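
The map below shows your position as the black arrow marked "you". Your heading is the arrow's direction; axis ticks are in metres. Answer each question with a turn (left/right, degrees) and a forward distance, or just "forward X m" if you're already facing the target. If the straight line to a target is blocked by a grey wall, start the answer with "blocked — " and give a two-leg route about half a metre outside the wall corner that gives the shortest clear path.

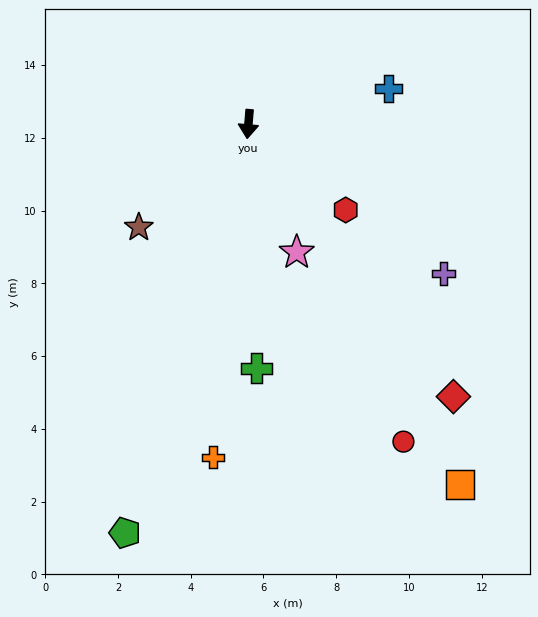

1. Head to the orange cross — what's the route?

forward 9.2 m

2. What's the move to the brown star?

turn right 42°, forward 4.1 m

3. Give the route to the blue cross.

turn left 109°, forward 4.0 m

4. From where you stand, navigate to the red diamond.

turn left 42°, forward 9.4 m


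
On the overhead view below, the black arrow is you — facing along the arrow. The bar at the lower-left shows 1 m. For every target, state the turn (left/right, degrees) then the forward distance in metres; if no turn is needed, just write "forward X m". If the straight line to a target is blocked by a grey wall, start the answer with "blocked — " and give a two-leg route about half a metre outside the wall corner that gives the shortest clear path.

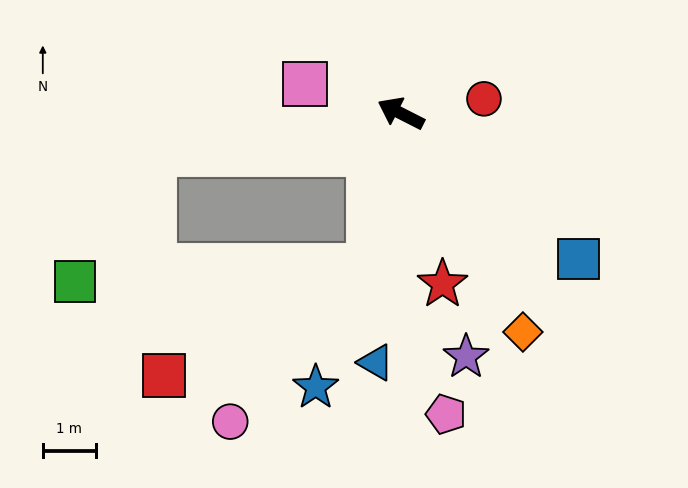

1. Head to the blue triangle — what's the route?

turn left 111°, forward 4.7 m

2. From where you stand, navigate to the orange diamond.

turn left 146°, forward 4.7 m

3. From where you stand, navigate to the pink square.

turn left 10°, forward 1.9 m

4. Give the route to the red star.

turn left 131°, forward 3.3 m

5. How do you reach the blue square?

turn left 168°, forward 4.3 m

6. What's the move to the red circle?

turn right 143°, forward 1.6 m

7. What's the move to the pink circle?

blocked — turn left 105°, forward 2.9 m, then turn right 30°, forward 3.9 m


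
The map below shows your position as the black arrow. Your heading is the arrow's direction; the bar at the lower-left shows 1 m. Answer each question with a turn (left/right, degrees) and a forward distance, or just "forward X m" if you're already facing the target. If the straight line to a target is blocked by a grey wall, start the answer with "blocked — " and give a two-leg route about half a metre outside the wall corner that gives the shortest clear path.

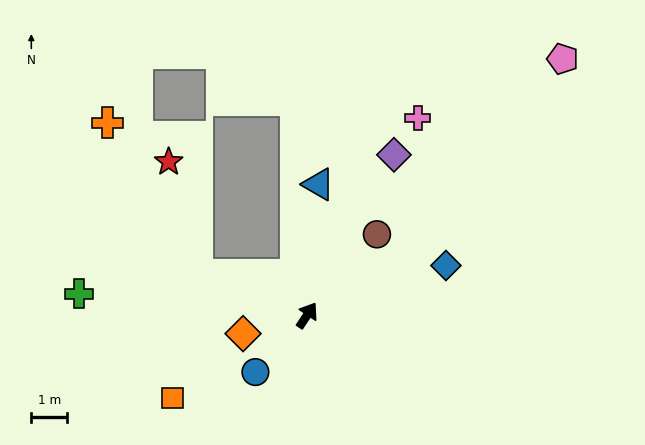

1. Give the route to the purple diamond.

turn left 5°, forward 5.0 m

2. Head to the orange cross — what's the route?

blocked — turn left 103°, forward 3.2 m, then turn right 38°, forward 4.9 m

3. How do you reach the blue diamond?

turn right 37°, forward 4.1 m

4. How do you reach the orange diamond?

turn left 140°, forward 1.8 m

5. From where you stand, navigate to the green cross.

turn left 118°, forward 6.3 m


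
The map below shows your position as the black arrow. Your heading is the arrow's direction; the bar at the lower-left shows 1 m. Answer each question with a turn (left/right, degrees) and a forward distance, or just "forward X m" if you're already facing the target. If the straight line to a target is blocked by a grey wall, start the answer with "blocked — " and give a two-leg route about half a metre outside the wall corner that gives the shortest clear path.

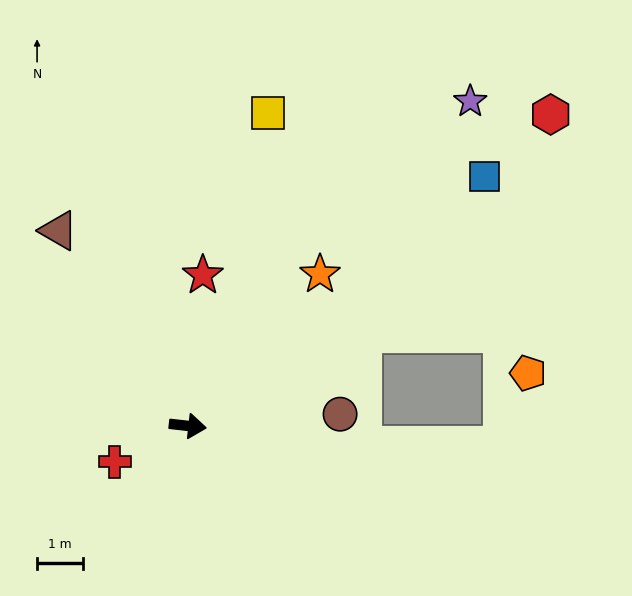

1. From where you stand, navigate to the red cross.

turn right 147°, forward 1.8 m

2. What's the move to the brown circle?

turn left 11°, forward 3.4 m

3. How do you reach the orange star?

turn left 55°, forward 4.4 m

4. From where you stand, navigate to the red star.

turn left 91°, forward 3.3 m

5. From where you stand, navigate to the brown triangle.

turn left 130°, forward 5.2 m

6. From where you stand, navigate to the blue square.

turn left 46°, forward 8.5 m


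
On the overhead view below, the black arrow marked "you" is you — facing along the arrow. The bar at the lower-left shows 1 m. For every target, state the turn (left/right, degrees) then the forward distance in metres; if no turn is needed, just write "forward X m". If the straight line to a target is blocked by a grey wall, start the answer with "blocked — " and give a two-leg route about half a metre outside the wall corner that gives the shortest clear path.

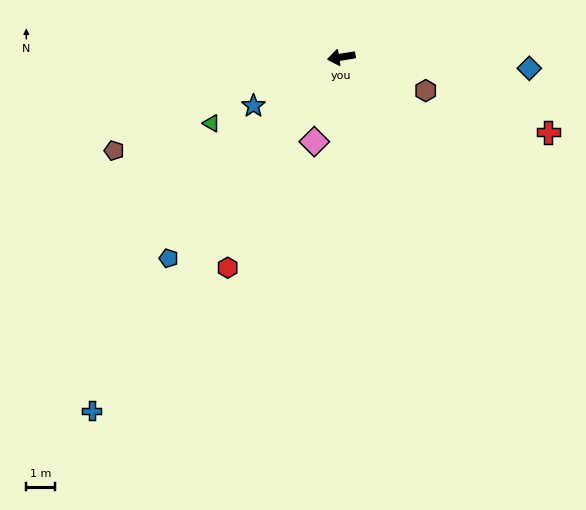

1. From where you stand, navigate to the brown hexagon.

turn left 149°, forward 3.1 m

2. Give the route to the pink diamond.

turn left 63°, forward 3.1 m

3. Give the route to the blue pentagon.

turn left 40°, forward 9.1 m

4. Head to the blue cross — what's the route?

turn left 46°, forward 14.9 m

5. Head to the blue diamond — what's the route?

turn left 167°, forward 6.5 m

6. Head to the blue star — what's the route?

turn left 20°, forward 3.5 m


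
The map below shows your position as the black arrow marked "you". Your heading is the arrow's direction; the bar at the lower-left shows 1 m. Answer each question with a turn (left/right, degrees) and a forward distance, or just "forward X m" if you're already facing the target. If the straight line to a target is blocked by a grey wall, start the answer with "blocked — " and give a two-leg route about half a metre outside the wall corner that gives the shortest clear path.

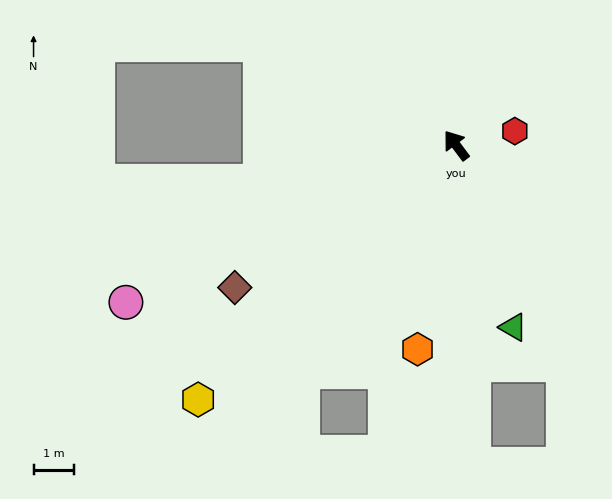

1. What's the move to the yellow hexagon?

turn left 98°, forward 8.9 m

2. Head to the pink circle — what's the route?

turn left 79°, forward 8.9 m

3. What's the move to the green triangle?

turn left 161°, forward 4.7 m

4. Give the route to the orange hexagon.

turn left 132°, forward 5.1 m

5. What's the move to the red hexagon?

turn right 113°, forward 1.5 m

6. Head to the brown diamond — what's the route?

turn left 86°, forward 6.4 m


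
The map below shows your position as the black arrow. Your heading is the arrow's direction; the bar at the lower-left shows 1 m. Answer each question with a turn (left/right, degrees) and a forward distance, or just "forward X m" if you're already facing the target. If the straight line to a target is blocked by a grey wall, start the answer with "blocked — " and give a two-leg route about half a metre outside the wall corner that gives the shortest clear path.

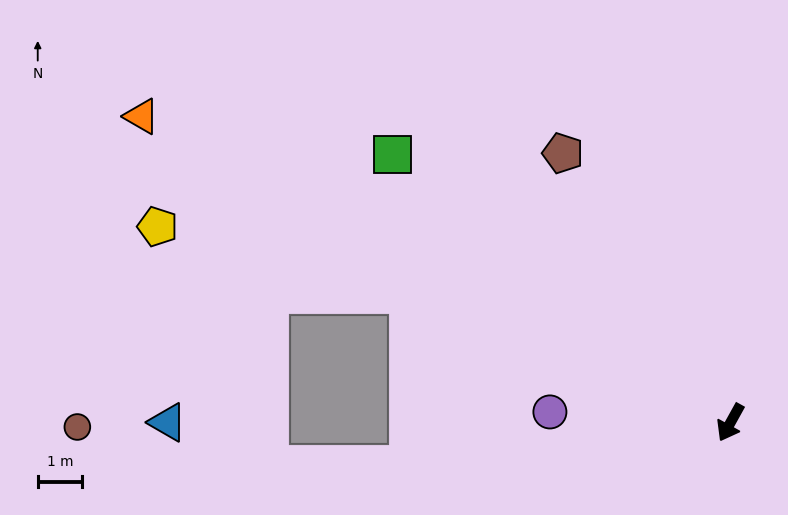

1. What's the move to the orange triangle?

turn right 88°, forward 14.9 m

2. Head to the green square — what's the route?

turn right 99°, forward 9.7 m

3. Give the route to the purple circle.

turn right 64°, forward 4.1 m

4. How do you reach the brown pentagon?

turn right 119°, forward 7.1 m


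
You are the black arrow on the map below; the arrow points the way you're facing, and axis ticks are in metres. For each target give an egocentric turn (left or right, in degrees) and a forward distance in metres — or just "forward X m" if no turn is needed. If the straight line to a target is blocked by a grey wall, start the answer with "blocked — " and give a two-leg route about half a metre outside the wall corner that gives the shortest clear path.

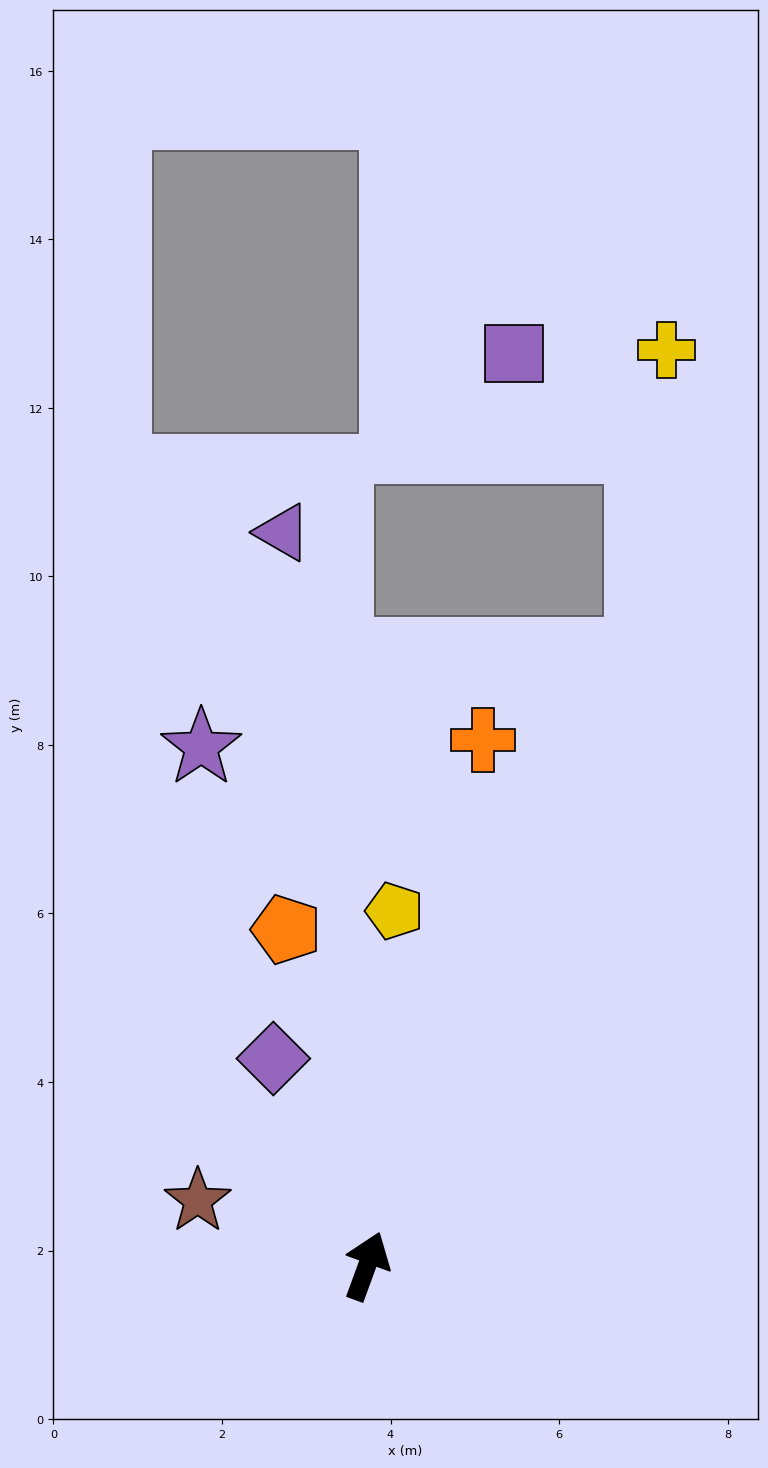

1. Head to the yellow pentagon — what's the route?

turn left 16°, forward 4.2 m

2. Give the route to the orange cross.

turn left 8°, forward 6.4 m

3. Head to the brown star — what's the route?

turn left 89°, forward 2.2 m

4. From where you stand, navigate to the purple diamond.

turn left 44°, forward 2.7 m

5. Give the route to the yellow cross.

blocked — turn right 4°, forward 8.0 m, then turn left 19°, forward 3.6 m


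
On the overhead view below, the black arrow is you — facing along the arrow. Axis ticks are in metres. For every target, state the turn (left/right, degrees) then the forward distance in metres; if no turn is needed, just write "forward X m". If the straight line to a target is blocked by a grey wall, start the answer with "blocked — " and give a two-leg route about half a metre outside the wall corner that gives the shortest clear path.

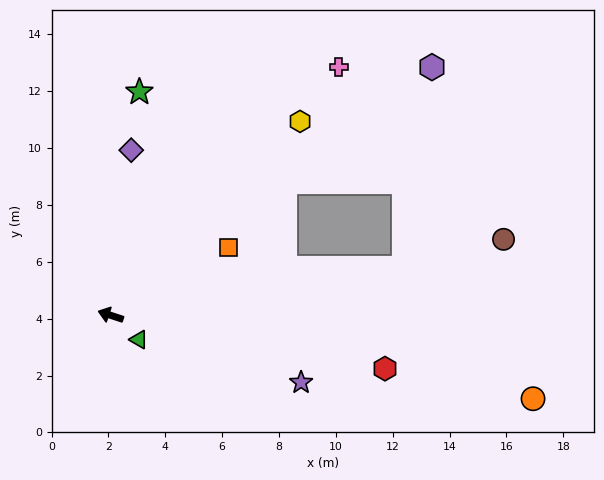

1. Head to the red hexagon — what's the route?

turn right 173°, forward 9.8 m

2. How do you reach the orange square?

turn right 132°, forward 4.8 m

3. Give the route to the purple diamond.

turn right 79°, forward 5.9 m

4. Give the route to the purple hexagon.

turn right 124°, forward 14.3 m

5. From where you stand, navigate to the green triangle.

turn left 157°, forward 1.3 m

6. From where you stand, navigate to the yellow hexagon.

turn right 116°, forward 9.5 m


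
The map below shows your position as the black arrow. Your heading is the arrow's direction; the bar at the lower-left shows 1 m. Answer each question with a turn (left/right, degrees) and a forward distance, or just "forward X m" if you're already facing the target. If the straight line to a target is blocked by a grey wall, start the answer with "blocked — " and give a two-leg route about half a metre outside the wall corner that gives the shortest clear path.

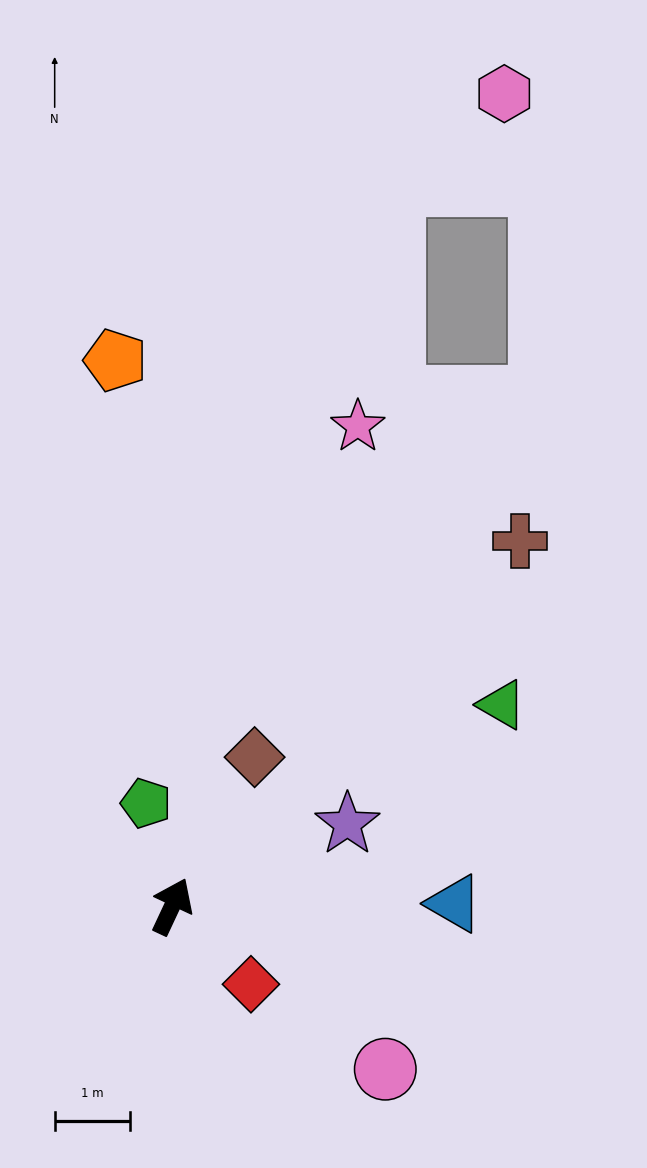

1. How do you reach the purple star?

turn right 40°, forward 2.6 m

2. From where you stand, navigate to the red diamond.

turn right 110°, forward 1.5 m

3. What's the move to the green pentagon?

turn left 39°, forward 1.4 m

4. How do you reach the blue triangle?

turn right 64°, forward 3.7 m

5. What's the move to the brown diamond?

turn right 4°, forward 2.3 m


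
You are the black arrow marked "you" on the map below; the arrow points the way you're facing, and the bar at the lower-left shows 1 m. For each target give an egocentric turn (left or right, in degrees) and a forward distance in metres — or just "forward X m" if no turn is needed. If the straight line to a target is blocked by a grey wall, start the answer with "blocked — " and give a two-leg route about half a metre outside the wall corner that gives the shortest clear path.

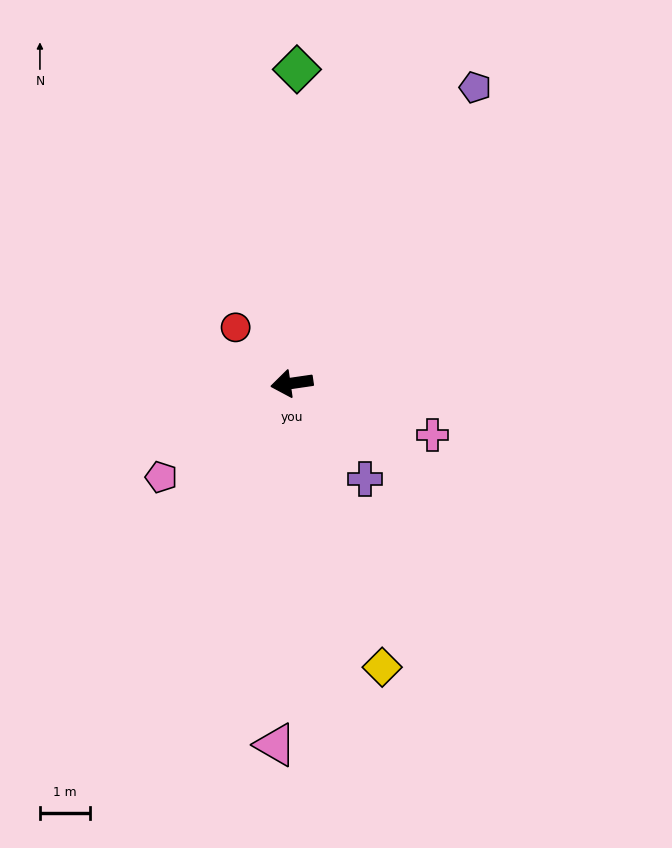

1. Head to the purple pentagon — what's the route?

turn right 130°, forward 6.9 m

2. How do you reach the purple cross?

turn left 119°, forward 2.4 m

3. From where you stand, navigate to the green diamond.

turn right 99°, forward 6.3 m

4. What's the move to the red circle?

turn right 53°, forward 1.6 m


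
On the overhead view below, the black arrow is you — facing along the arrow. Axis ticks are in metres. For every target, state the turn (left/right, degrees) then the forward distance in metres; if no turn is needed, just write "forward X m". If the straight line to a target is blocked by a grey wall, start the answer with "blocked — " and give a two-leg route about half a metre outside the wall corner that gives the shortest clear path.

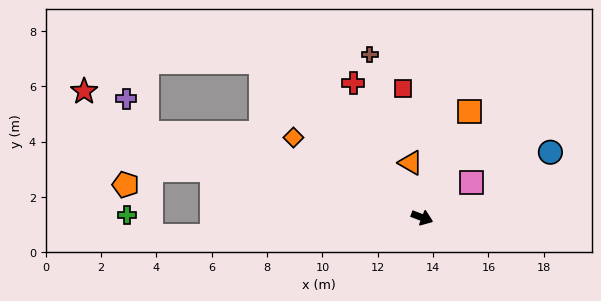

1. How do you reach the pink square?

turn left 56°, forward 2.2 m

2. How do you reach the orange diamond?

turn left 169°, forward 5.5 m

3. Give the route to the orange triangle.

turn left 123°, forward 2.0 m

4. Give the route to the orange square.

turn left 87°, forward 4.2 m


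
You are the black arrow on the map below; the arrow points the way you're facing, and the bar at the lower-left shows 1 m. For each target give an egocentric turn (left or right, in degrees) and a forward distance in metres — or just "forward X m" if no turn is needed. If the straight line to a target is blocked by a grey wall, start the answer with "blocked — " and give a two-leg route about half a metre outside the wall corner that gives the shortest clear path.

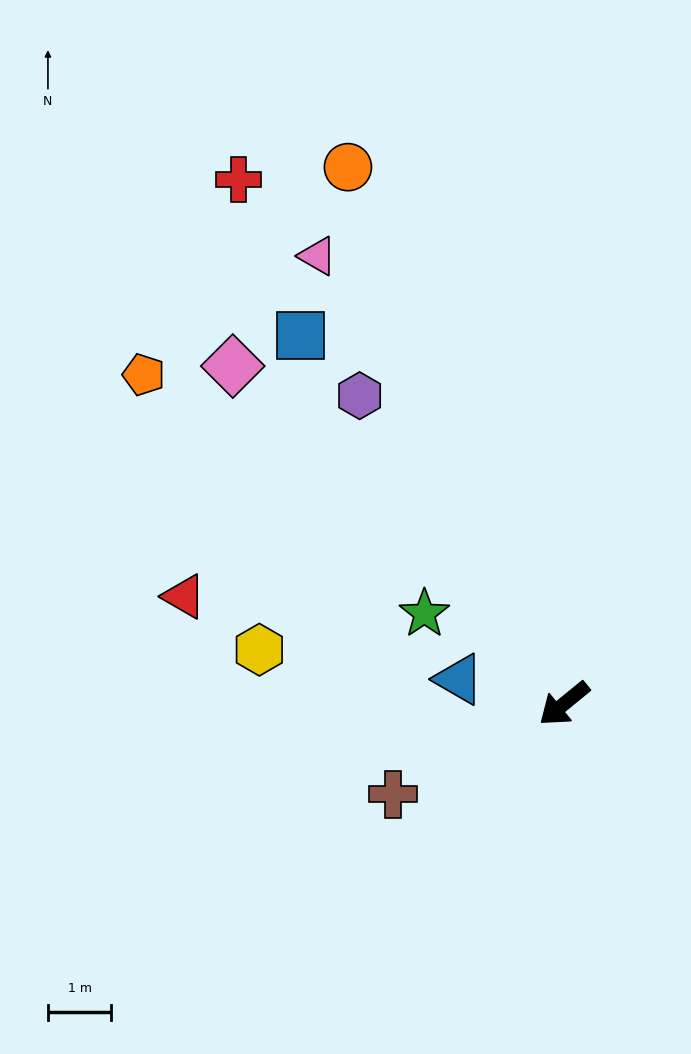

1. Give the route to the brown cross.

turn right 11°, forward 3.1 m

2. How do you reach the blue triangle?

turn right 52°, forward 1.7 m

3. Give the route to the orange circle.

turn right 107°, forward 9.1 m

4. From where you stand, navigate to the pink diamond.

turn right 85°, forward 7.5 m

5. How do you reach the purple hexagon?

turn right 96°, forward 5.8 m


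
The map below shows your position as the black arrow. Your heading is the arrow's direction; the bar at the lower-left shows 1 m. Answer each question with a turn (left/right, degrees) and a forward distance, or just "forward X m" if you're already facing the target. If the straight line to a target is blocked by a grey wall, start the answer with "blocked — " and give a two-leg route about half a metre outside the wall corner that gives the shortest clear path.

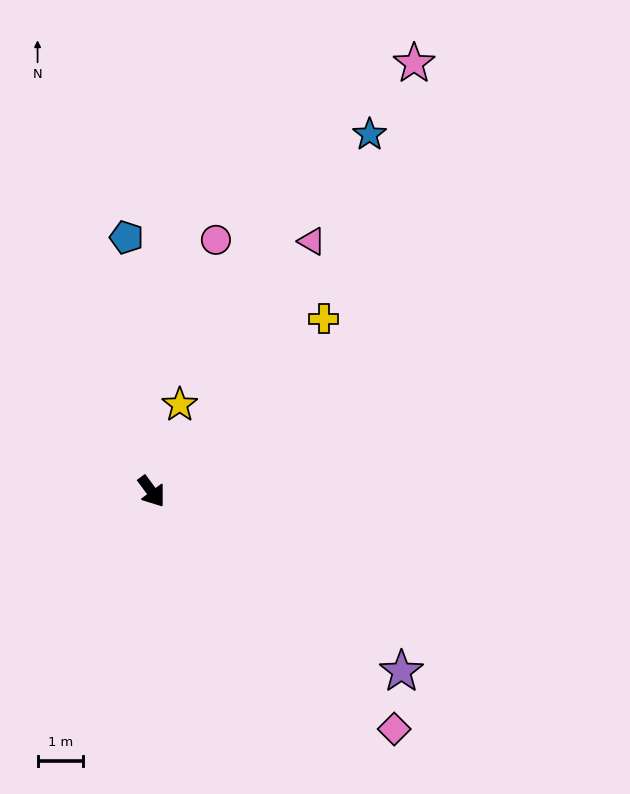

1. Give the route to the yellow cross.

turn left 99°, forward 5.4 m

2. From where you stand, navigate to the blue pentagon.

turn left 149°, forward 5.6 m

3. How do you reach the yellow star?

turn left 126°, forward 2.0 m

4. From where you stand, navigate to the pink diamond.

turn left 9°, forward 7.5 m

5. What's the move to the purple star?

turn left 18°, forward 6.8 m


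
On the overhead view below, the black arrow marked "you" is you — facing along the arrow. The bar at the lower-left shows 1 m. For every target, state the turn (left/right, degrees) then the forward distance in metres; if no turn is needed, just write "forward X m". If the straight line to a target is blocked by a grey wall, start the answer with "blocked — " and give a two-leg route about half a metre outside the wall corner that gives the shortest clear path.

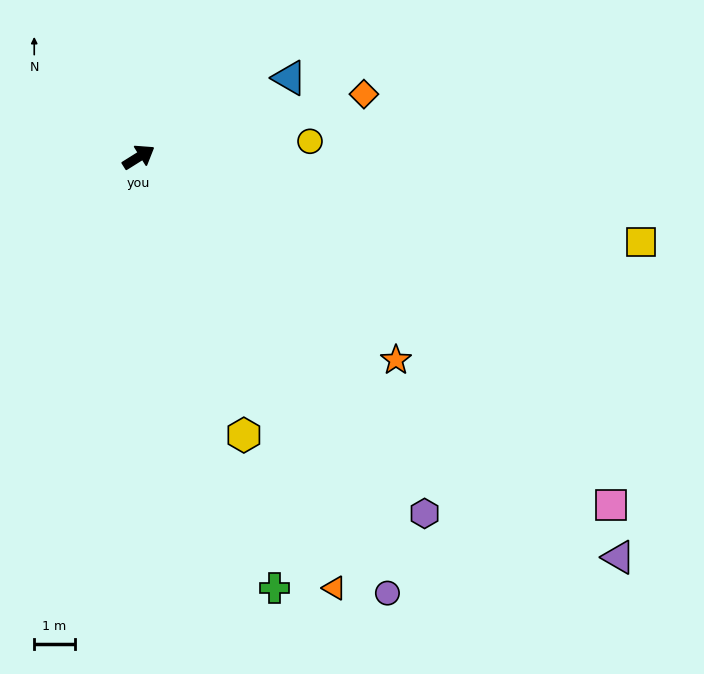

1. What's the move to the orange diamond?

turn right 16°, forward 5.8 m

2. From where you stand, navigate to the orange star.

turn right 70°, forward 8.1 m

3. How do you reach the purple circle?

turn right 92°, forward 12.5 m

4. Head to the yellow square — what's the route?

turn right 42°, forward 12.6 m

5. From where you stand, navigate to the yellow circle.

turn right 27°, forward 4.3 m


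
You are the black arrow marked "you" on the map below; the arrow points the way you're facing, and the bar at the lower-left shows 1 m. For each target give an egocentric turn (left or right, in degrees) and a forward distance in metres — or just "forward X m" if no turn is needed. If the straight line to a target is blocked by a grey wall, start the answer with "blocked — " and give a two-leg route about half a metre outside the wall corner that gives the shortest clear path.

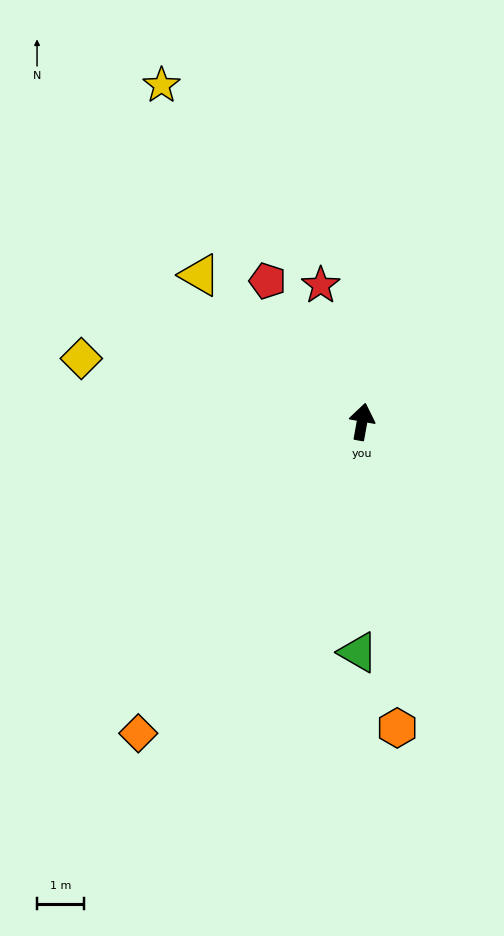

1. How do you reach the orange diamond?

turn left 154°, forward 8.2 m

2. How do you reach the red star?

turn left 27°, forward 3.0 m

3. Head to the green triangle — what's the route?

turn right 171°, forward 4.9 m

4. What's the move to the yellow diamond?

turn left 87°, forward 6.1 m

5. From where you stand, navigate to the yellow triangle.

turn left 58°, forward 4.7 m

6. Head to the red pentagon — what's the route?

turn left 44°, forward 3.6 m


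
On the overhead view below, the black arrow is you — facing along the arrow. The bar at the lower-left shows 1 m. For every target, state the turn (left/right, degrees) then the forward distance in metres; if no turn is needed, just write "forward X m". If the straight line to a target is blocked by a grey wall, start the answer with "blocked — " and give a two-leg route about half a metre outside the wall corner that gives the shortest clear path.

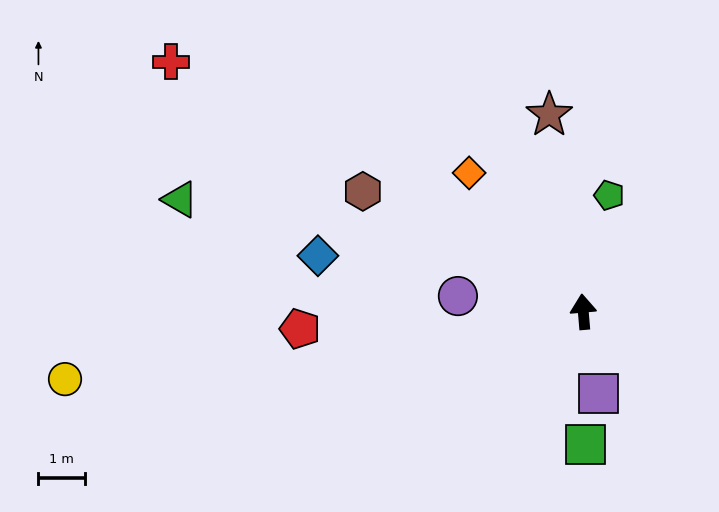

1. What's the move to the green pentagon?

turn right 17°, forward 2.5 m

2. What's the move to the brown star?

turn left 5°, forward 4.3 m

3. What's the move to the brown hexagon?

turn left 57°, forward 5.4 m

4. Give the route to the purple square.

turn right 174°, forward 1.8 m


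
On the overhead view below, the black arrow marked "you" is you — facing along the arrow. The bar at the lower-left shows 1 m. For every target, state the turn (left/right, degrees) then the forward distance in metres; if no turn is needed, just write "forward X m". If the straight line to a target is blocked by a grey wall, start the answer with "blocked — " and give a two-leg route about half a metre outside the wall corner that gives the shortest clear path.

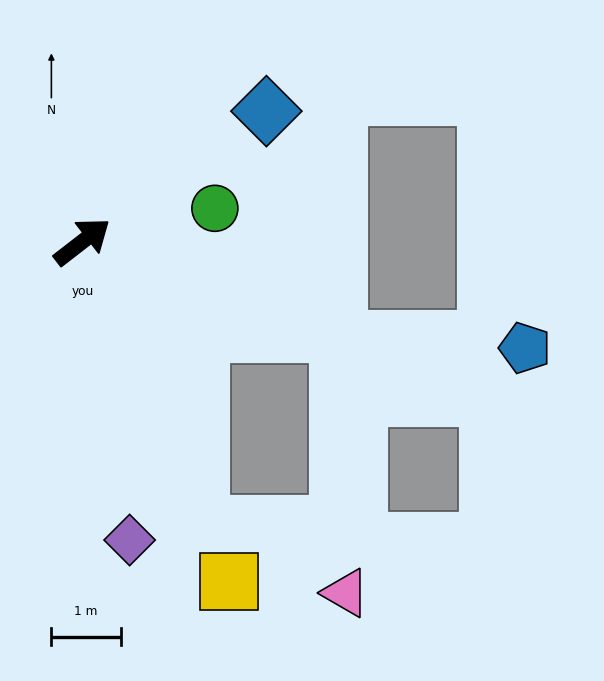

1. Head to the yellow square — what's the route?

turn right 104°, forward 5.3 m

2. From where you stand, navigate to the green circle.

turn right 24°, forward 2.0 m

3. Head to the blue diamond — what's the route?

turn right 2°, forward 3.3 m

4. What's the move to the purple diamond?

turn right 119°, forward 4.4 m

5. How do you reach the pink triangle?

blocked — turn right 57°, forward 3.9 m, then turn right 69°, forward 3.7 m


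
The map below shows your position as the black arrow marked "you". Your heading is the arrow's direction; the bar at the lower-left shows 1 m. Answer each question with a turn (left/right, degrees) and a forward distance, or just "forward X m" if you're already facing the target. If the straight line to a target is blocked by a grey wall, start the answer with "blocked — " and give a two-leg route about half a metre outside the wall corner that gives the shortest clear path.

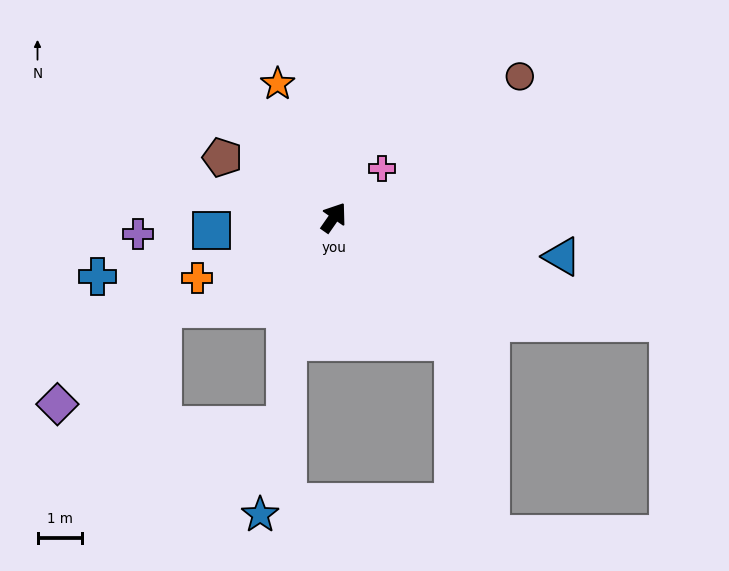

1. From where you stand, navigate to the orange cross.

turn left 149°, forward 3.4 m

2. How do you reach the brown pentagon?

turn left 97°, forward 2.8 m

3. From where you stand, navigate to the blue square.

turn left 131°, forward 2.8 m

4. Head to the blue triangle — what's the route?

turn right 65°, forward 5.2 m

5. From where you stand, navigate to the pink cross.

turn right 10°, forward 1.5 m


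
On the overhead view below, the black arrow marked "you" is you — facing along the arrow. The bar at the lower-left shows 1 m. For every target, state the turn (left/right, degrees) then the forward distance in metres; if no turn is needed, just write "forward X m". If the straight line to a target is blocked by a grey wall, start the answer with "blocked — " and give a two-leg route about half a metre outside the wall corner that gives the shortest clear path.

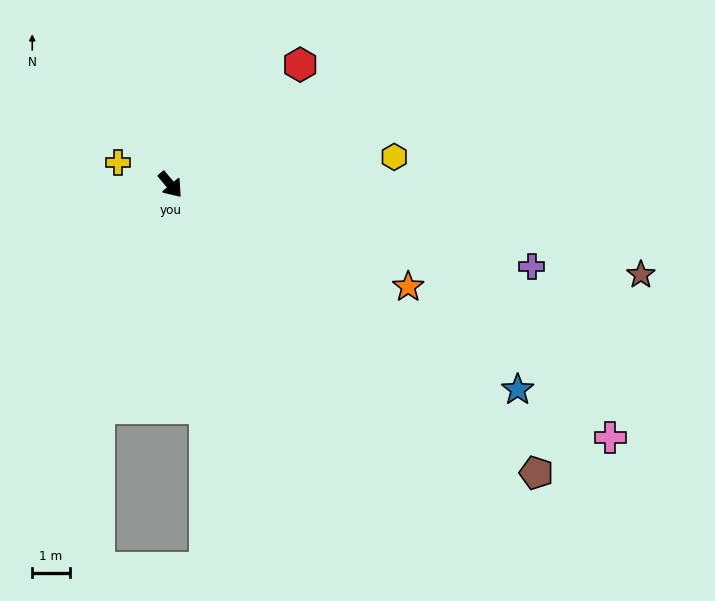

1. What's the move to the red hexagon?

turn left 93°, forward 4.7 m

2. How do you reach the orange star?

turn left 27°, forward 6.9 m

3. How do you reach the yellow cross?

turn right 153°, forward 1.5 m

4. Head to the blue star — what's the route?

turn left 19°, forward 10.7 m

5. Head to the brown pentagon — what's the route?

turn left 12°, forward 12.4 m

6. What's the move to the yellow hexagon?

turn left 57°, forward 6.0 m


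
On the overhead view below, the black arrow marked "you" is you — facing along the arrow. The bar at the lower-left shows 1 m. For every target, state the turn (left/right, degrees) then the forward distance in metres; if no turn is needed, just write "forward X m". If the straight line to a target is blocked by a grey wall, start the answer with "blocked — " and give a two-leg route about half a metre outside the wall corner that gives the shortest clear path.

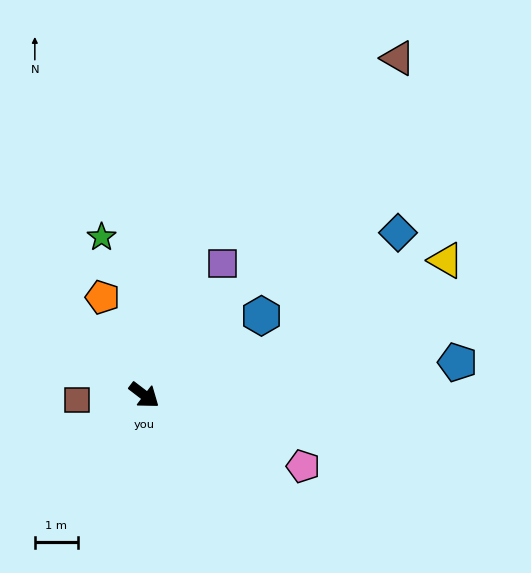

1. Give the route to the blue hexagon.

turn left 71°, forward 3.3 m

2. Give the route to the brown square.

turn right 139°, forward 1.6 m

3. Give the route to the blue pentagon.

turn left 43°, forward 7.4 m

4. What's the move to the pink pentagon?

turn left 13°, forward 4.1 m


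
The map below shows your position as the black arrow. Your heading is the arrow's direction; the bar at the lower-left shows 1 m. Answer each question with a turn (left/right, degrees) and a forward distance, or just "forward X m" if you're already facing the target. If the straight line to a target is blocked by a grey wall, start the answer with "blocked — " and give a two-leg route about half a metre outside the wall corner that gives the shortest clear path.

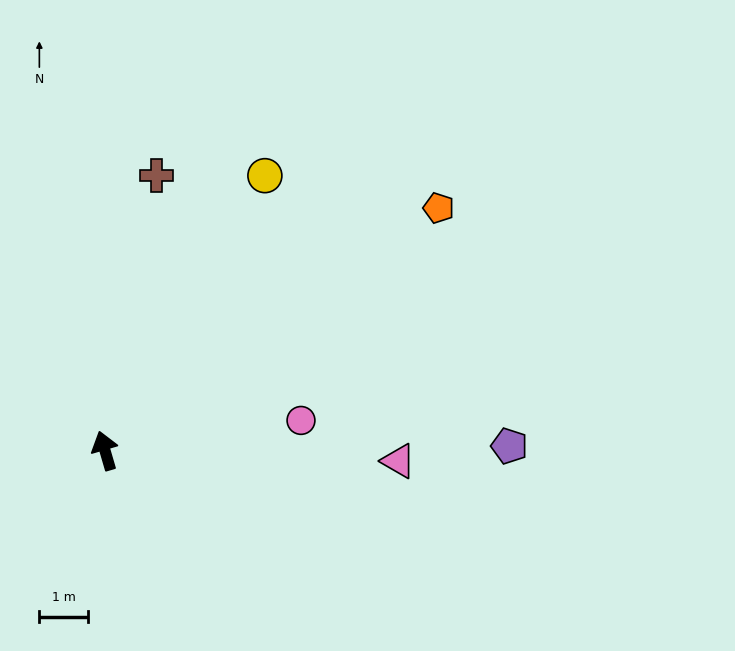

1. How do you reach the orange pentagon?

turn right 70°, forward 8.4 m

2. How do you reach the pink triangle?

turn right 108°, forward 6.0 m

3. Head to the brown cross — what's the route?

turn right 27°, forward 5.7 m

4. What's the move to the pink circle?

turn right 98°, forward 4.0 m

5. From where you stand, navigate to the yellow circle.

turn right 46°, forward 6.5 m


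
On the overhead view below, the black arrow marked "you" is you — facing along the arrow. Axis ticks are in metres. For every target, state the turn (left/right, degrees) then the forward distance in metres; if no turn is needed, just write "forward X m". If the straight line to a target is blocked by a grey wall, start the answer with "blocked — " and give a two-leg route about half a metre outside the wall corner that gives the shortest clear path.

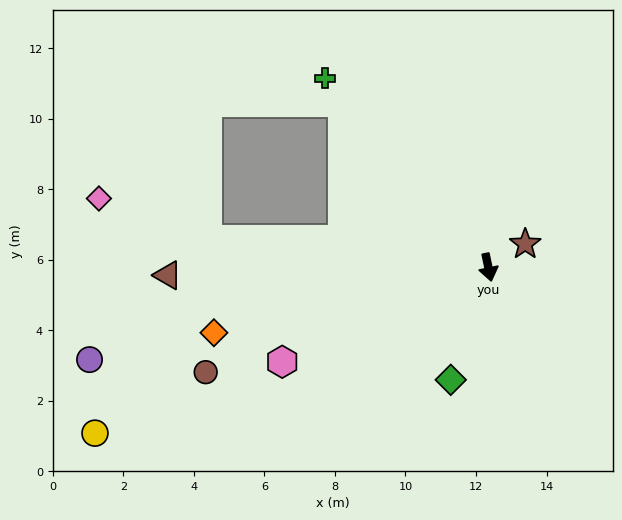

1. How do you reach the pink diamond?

blocked — turn right 107°, forward 8.0 m, then turn right 16°, forward 3.3 m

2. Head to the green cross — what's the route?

turn right 151°, forward 7.1 m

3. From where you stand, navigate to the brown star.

turn left 110°, forward 1.2 m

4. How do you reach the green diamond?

turn right 30°, forward 3.4 m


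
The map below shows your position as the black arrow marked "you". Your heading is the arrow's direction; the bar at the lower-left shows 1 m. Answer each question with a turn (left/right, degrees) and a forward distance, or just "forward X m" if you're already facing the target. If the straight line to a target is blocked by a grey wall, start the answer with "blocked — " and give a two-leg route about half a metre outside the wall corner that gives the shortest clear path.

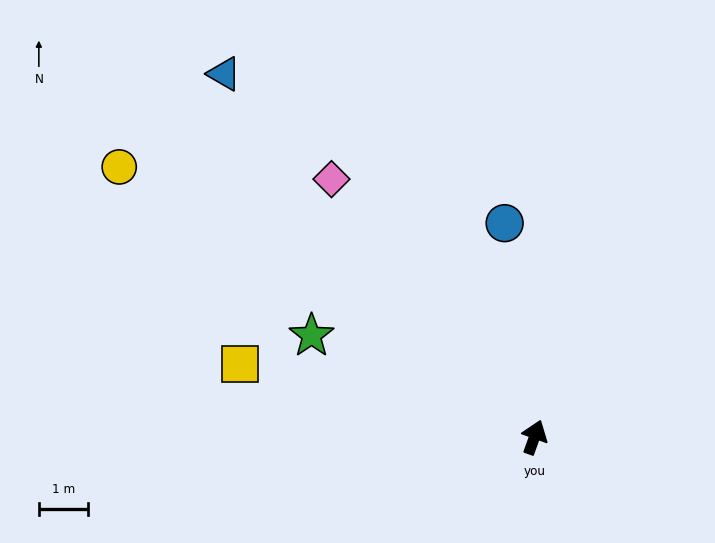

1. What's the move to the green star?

turn left 85°, forward 5.0 m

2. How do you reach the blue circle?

turn left 28°, forward 4.4 m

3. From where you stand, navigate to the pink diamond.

turn left 58°, forward 6.7 m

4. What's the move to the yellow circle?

turn left 77°, forward 10.2 m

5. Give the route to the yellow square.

turn left 96°, forward 6.2 m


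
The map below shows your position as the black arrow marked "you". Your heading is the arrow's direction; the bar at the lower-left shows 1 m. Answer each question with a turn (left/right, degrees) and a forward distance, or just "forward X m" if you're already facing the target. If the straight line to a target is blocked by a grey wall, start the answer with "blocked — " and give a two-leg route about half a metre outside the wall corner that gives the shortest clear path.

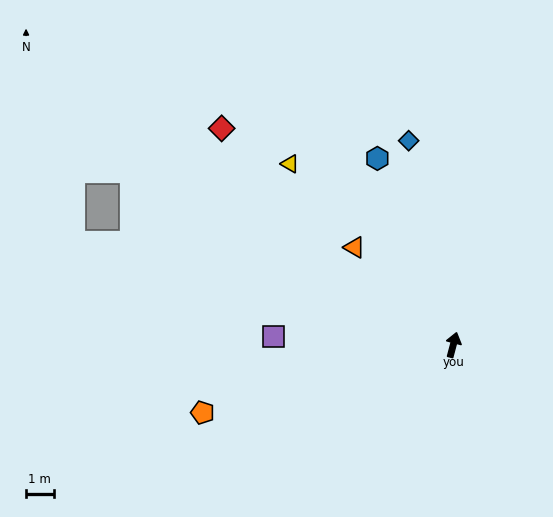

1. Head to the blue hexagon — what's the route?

turn left 37°, forward 7.3 m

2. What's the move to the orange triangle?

turn left 60°, forward 5.0 m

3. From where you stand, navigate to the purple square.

turn left 102°, forward 6.5 m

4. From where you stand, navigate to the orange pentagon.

turn left 120°, forward 9.4 m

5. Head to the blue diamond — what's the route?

turn left 27°, forward 7.6 m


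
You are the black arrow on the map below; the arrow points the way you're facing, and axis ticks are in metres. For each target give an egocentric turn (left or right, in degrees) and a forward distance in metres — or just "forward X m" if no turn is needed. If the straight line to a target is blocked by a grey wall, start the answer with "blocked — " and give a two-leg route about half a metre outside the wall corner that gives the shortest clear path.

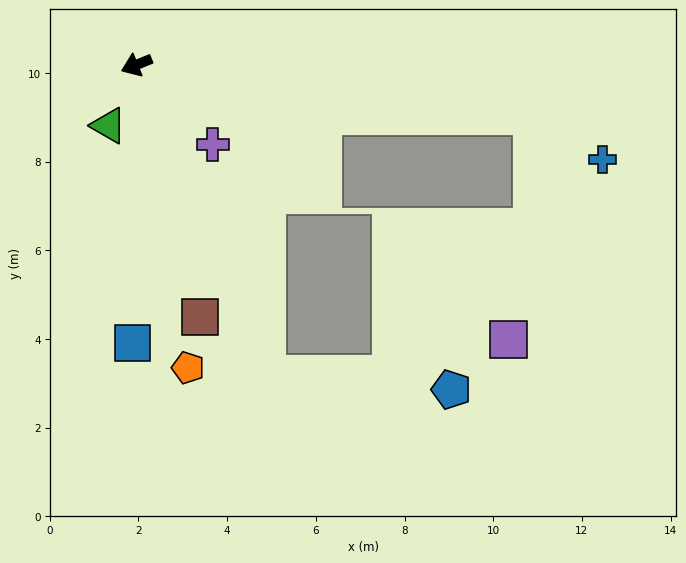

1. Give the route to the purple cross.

turn left 112°, forward 2.5 m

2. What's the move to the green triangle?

turn left 43°, forward 1.5 m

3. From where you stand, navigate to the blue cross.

blocked — turn left 151°, forward 9.0 m, then turn right 24°, forward 1.9 m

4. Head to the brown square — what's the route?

turn left 82°, forward 5.9 m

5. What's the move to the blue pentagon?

blocked — turn left 91°, forward 7.6 m, then turn left 62°, forward 4.2 m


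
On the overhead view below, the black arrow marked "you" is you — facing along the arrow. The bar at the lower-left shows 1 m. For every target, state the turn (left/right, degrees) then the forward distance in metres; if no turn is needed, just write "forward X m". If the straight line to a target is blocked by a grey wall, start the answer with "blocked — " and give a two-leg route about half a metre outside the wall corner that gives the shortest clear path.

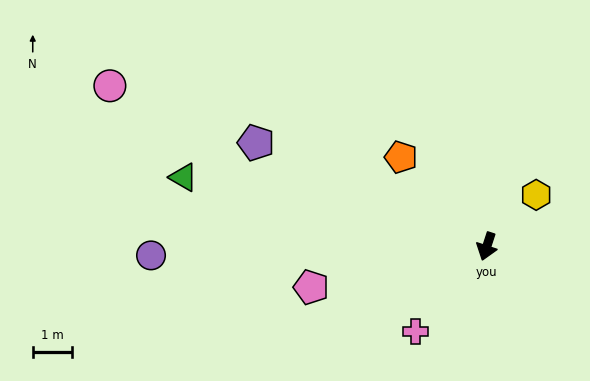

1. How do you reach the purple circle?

turn right 70°, forward 8.6 m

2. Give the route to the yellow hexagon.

turn left 154°, forward 1.8 m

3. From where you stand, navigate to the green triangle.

turn right 85°, forward 8.0 m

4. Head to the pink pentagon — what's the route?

turn right 59°, forward 4.6 m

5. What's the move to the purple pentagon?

turn right 96°, forward 6.5 m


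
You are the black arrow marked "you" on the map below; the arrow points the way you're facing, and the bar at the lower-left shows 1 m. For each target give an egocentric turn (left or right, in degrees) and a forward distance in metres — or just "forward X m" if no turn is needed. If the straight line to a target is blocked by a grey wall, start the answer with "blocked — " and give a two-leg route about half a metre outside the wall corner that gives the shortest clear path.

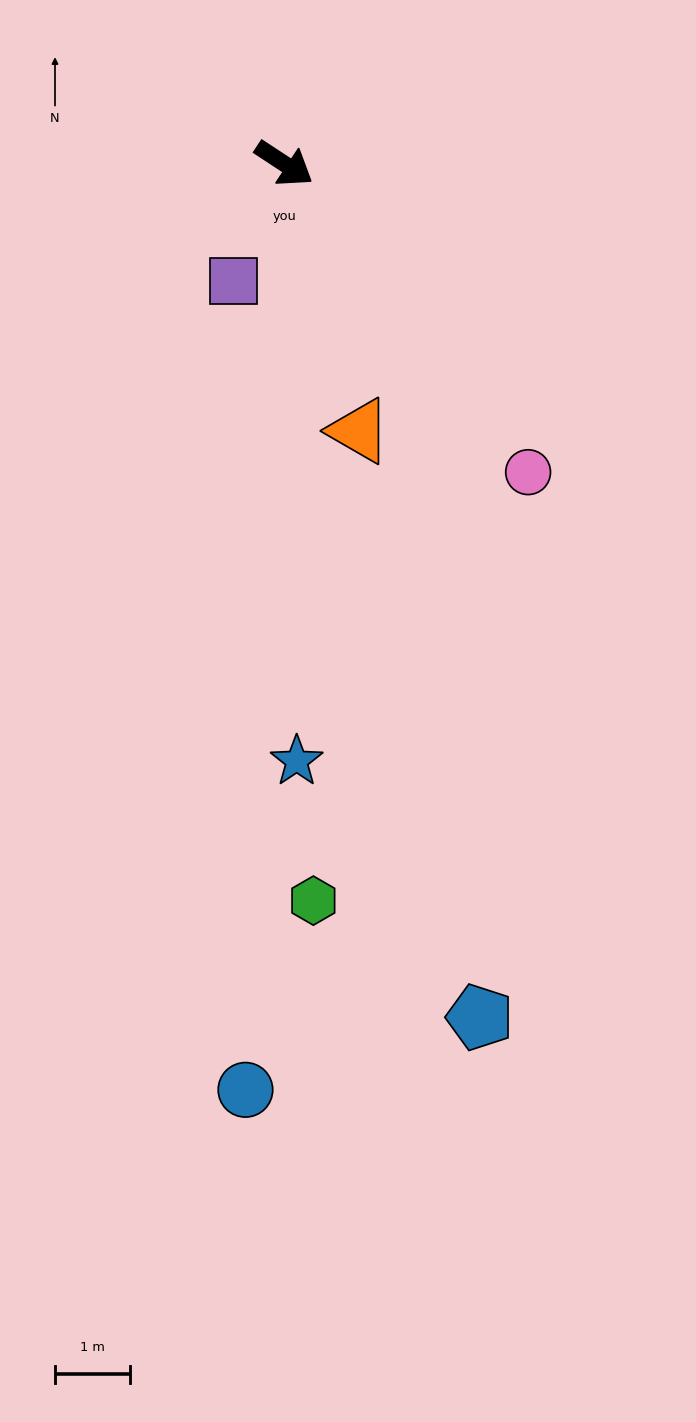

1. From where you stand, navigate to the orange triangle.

turn right 41°, forward 3.7 m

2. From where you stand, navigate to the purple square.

turn right 80°, forward 1.7 m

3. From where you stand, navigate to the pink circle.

turn right 18°, forward 5.3 m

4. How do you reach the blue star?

turn right 56°, forward 8.0 m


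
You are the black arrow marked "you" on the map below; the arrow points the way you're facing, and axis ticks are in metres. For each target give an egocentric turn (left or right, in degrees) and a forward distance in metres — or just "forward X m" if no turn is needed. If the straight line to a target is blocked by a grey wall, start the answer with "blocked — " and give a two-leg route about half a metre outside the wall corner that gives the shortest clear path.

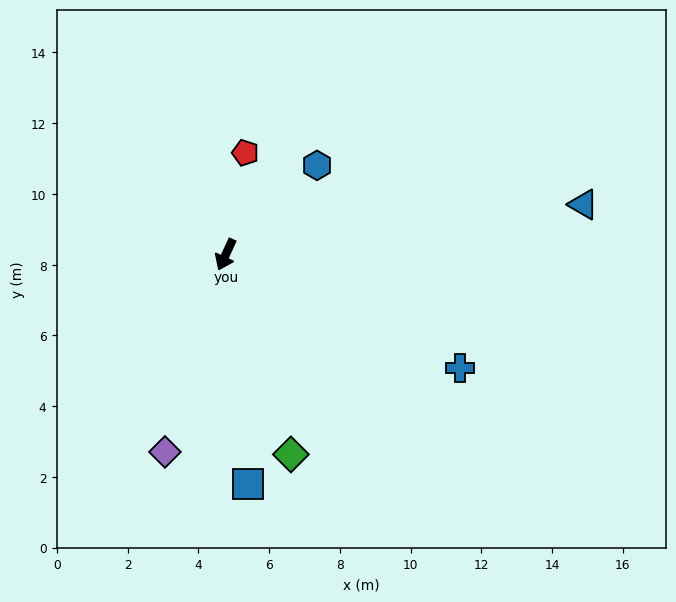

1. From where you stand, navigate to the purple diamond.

turn left 8°, forward 5.8 m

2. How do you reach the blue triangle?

turn left 123°, forward 10.2 m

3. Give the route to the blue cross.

turn left 89°, forward 7.4 m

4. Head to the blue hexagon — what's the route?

turn left 159°, forward 3.6 m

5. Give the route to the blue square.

turn left 30°, forward 6.5 m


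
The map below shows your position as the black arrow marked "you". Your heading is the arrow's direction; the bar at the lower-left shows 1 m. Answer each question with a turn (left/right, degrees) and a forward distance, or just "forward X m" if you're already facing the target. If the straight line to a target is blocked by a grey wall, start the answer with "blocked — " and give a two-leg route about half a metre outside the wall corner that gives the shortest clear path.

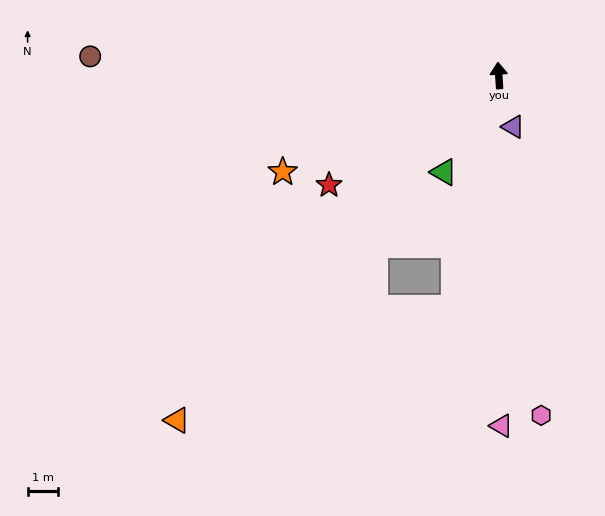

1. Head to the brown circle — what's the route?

turn left 84°, forward 13.3 m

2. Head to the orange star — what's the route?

turn left 110°, forward 7.7 m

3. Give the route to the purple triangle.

turn right 168°, forward 1.7 m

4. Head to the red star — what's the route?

turn left 119°, forward 6.6 m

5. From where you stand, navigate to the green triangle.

turn left 147°, forward 3.6 m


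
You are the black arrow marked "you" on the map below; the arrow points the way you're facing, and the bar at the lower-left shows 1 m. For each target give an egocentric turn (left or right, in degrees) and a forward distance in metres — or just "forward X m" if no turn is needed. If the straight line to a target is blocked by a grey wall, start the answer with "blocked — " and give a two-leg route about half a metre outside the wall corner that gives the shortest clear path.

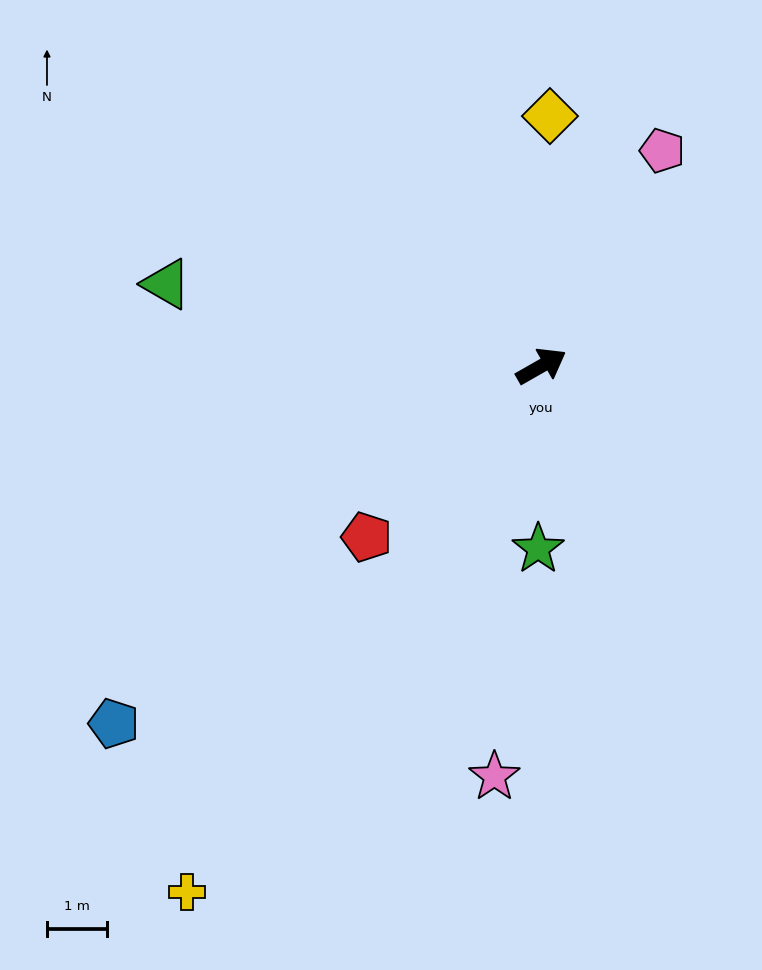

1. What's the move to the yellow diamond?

turn left 58°, forward 4.1 m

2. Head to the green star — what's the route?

turn right 121°, forward 3.0 m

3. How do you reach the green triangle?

turn left 138°, forward 6.3 m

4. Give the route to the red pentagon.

turn right 165°, forward 4.0 m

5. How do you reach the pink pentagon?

turn left 31°, forward 4.1 m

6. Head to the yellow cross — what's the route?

turn right 154°, forward 10.5 m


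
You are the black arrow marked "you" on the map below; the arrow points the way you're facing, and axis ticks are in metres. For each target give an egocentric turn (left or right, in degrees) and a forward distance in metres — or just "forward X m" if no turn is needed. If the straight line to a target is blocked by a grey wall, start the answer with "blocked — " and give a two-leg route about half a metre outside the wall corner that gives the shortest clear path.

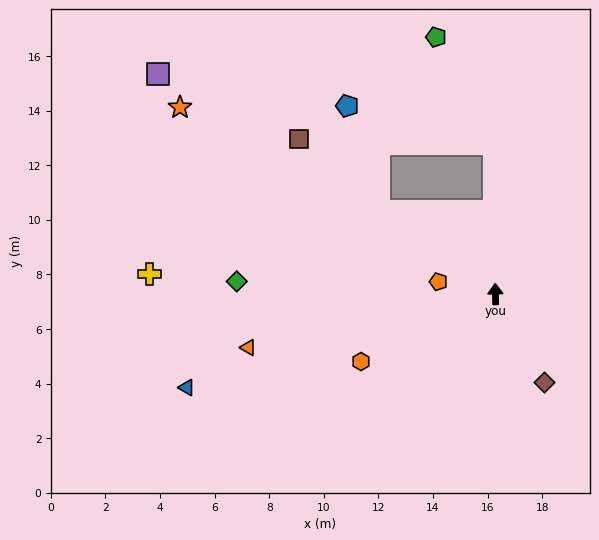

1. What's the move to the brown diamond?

turn right 152°, forward 3.7 m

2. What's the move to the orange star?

turn left 58°, forward 13.4 m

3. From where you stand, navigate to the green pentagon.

blocked — forward 5.5 m, then turn left 27°, forward 4.5 m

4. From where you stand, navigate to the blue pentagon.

blocked — turn left 53°, forward 5.2 m, then turn right 38°, forward 4.0 m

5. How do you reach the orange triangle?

turn left 101°, forward 9.3 m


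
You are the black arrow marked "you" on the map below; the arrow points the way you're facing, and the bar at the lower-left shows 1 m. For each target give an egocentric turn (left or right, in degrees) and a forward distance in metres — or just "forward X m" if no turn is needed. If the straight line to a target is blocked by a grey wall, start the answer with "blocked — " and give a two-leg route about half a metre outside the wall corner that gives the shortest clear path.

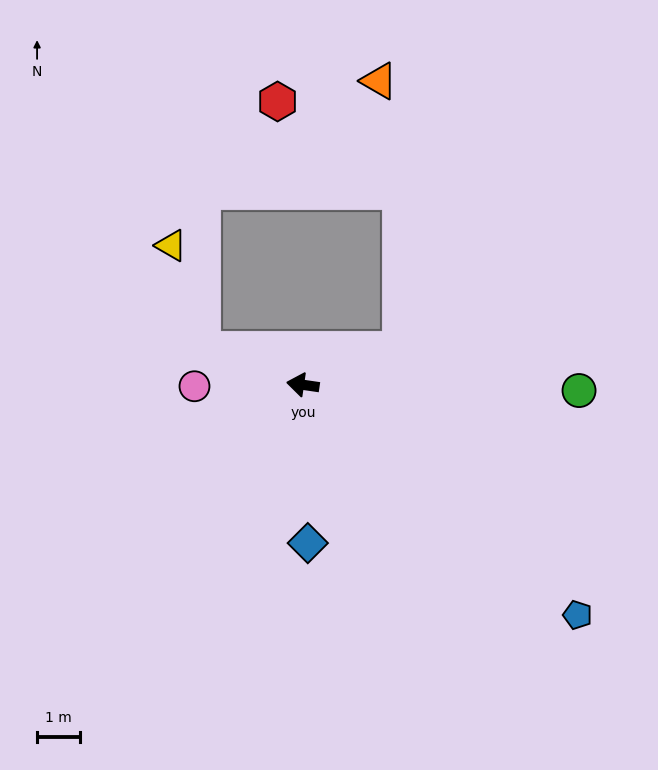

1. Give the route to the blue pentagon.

turn left 148°, forward 8.3 m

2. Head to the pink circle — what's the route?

turn left 9°, forward 2.5 m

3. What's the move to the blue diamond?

turn left 100°, forward 3.7 m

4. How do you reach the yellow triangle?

blocked — turn right 11°, forward 2.5 m, then turn right 54°, forward 2.5 m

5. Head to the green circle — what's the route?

turn right 173°, forward 6.4 m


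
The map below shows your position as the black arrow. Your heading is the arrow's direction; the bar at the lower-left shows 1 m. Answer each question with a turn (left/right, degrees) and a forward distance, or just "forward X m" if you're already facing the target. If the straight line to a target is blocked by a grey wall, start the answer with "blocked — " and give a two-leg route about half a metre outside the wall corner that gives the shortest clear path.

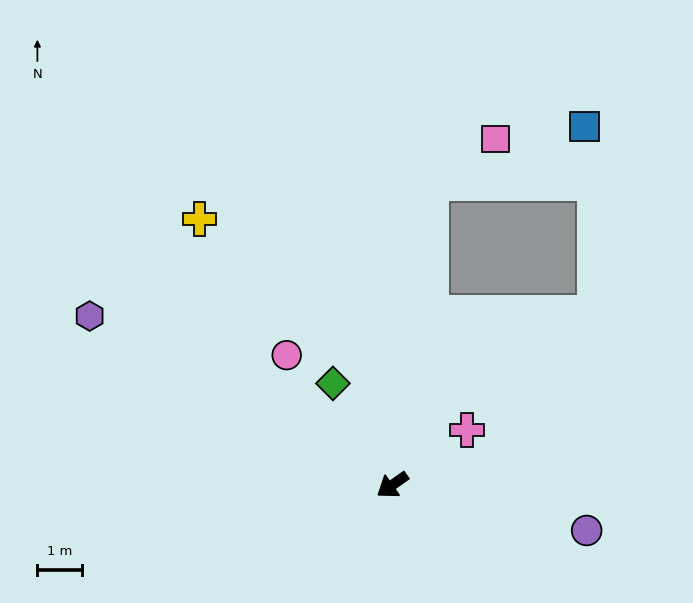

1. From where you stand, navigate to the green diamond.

turn right 95°, forward 2.6 m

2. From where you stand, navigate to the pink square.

blocked — turn right 132°, forward 6.8 m, then turn right 50°, forward 1.7 m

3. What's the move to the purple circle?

turn left 132°, forward 4.5 m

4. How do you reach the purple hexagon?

turn right 64°, forward 7.7 m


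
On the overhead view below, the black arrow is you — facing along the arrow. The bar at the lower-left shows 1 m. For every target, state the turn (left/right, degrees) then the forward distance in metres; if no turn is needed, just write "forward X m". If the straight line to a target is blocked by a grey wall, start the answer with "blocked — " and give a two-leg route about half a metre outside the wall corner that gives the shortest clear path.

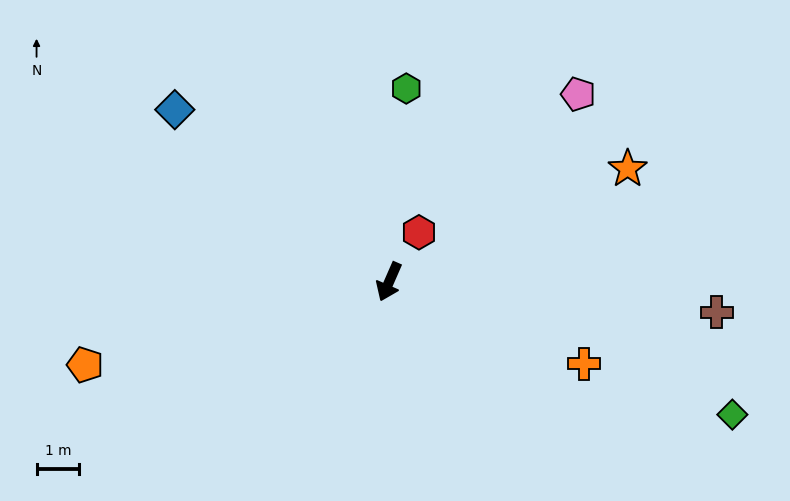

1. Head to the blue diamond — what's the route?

turn right 105°, forward 6.4 m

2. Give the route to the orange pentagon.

turn right 51°, forward 7.4 m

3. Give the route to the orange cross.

turn left 91°, forward 5.0 m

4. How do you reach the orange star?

turn left 139°, forward 6.2 m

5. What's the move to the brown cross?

turn left 108°, forward 7.7 m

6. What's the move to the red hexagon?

turn left 173°, forward 1.4 m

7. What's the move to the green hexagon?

turn right 161°, forward 4.6 m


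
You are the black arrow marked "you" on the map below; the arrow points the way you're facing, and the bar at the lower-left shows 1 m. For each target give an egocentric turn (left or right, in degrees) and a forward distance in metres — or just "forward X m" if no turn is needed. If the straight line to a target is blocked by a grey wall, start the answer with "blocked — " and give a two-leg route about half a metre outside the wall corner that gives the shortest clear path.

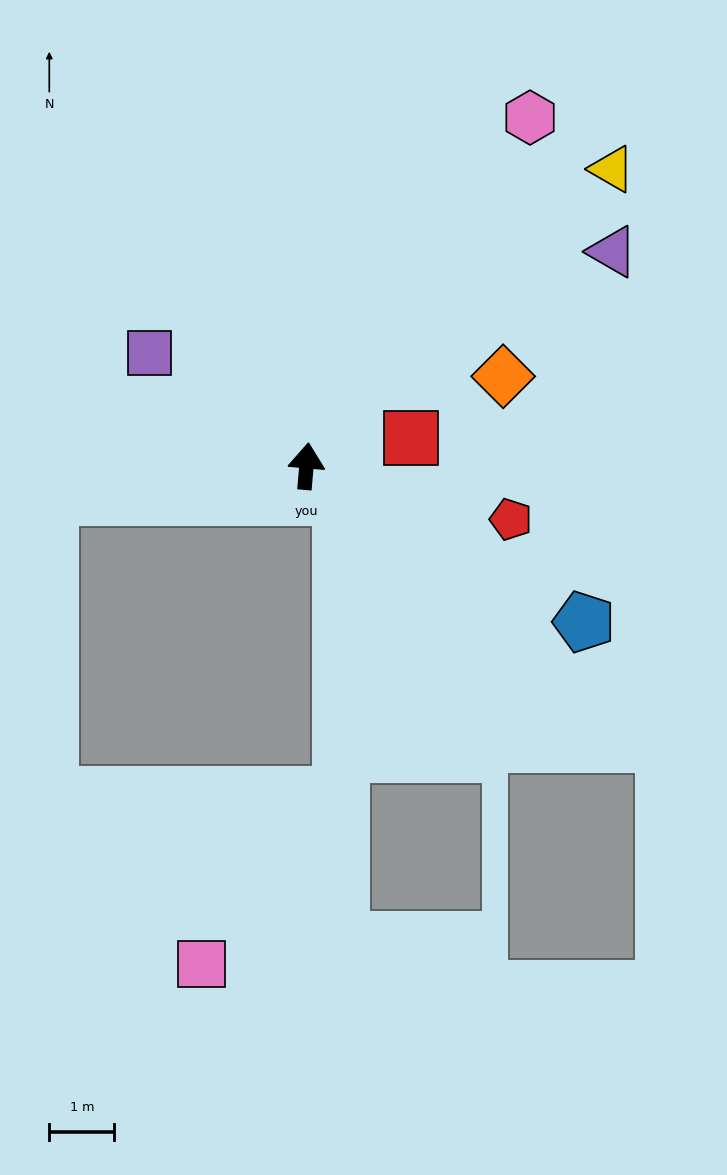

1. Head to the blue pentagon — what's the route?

turn right 114°, forward 4.9 m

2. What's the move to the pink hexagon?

turn right 28°, forward 6.4 m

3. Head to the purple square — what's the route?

turn left 59°, forward 3.0 m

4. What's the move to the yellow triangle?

turn right 41°, forward 6.5 m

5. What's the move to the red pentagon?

turn right 100°, forward 3.2 m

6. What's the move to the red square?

turn right 70°, forward 1.7 m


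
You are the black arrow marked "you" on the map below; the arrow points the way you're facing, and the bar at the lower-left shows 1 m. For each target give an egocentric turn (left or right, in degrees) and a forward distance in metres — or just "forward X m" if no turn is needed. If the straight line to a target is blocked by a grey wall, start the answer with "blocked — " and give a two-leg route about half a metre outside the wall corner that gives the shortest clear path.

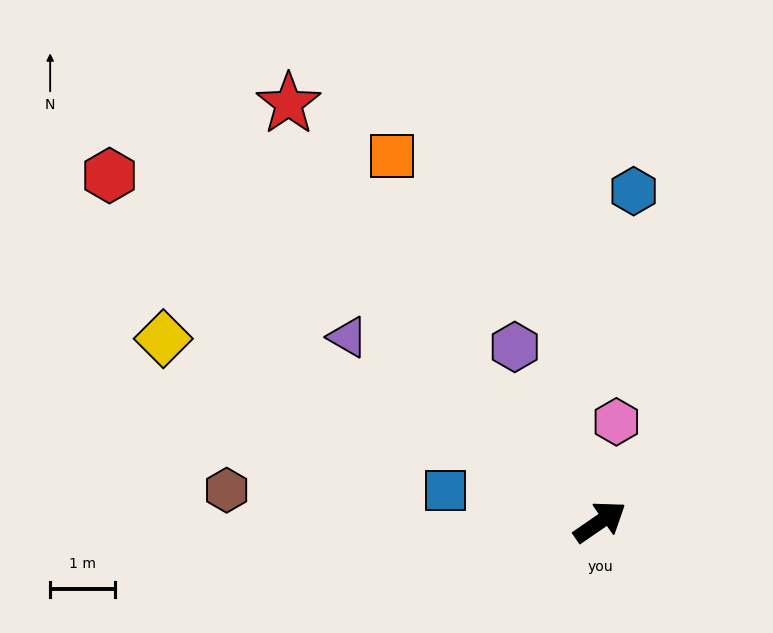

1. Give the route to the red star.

turn left 92°, forward 8.0 m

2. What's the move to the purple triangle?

turn left 109°, forward 4.8 m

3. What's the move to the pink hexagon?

turn left 46°, forward 1.6 m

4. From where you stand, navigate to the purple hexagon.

turn left 81°, forward 3.0 m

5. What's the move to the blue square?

turn left 134°, forward 2.4 m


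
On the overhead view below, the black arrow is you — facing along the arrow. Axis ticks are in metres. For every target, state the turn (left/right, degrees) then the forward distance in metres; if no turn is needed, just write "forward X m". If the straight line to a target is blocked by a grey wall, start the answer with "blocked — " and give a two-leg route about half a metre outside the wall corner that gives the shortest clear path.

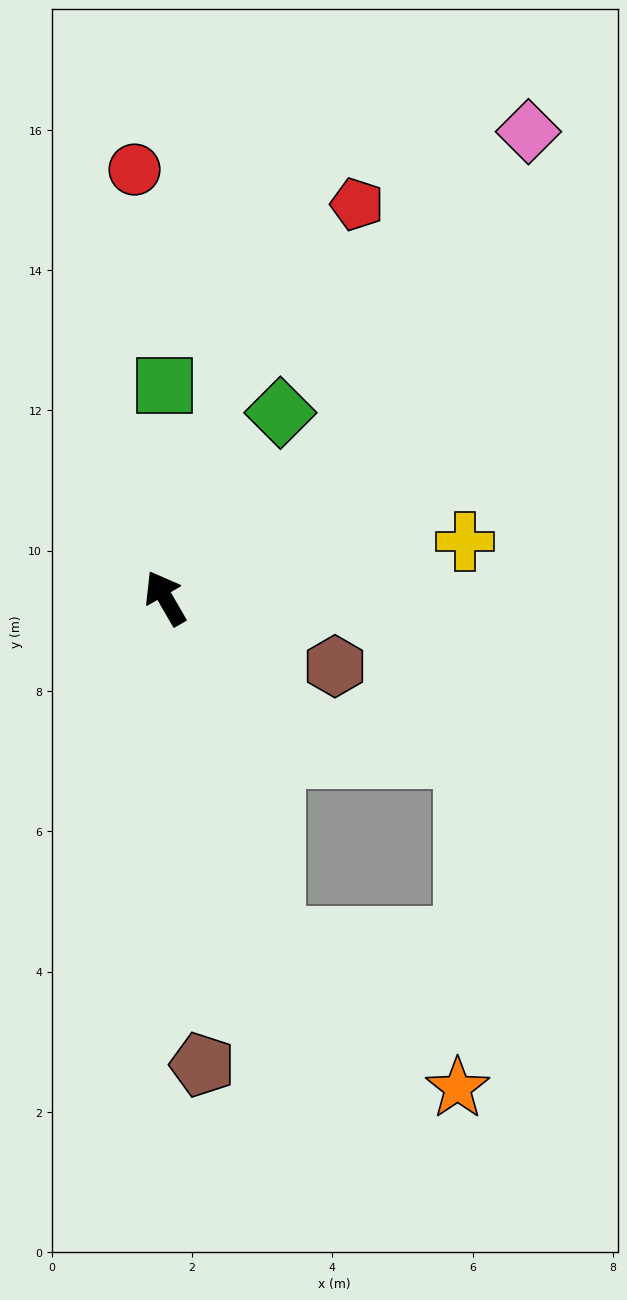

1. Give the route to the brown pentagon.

turn left 154°, forward 6.7 m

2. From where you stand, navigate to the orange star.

blocked — turn left 168°, forward 5.1 m, then turn left 32°, forward 3.4 m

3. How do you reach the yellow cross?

turn right 109°, forward 4.4 m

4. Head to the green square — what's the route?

turn right 30°, forward 3.0 m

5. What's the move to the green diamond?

turn right 62°, forward 3.1 m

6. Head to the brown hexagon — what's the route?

turn right 142°, forward 2.6 m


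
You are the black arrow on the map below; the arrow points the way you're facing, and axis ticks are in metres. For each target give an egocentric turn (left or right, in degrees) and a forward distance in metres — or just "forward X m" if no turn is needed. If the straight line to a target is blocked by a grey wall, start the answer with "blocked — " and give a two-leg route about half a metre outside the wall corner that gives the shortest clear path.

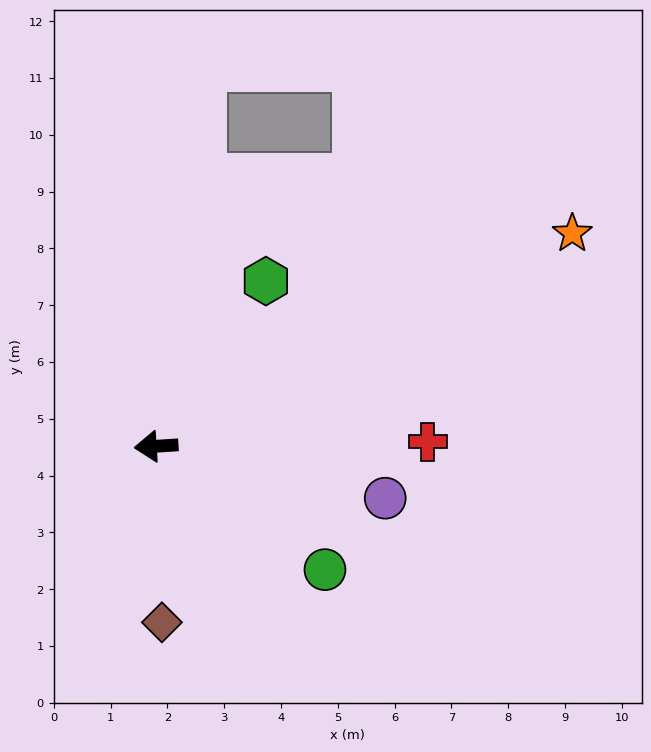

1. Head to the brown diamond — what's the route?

turn left 88°, forward 3.1 m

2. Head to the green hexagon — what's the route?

turn right 127°, forward 3.5 m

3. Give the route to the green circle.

turn left 140°, forward 3.7 m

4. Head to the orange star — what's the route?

turn right 157°, forward 8.2 m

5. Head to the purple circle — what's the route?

turn left 164°, forward 4.1 m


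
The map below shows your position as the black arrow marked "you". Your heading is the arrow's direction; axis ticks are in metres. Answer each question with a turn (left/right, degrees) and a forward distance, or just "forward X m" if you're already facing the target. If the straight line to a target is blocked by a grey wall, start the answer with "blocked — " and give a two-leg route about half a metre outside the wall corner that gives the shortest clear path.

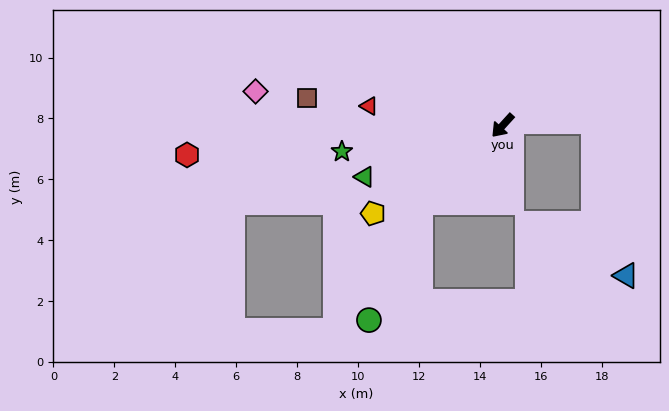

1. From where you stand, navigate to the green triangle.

turn right 27°, forward 4.8 m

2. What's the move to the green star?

turn right 39°, forward 5.3 m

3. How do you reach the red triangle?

turn right 56°, forward 4.4 m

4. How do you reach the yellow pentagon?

turn right 14°, forward 5.1 m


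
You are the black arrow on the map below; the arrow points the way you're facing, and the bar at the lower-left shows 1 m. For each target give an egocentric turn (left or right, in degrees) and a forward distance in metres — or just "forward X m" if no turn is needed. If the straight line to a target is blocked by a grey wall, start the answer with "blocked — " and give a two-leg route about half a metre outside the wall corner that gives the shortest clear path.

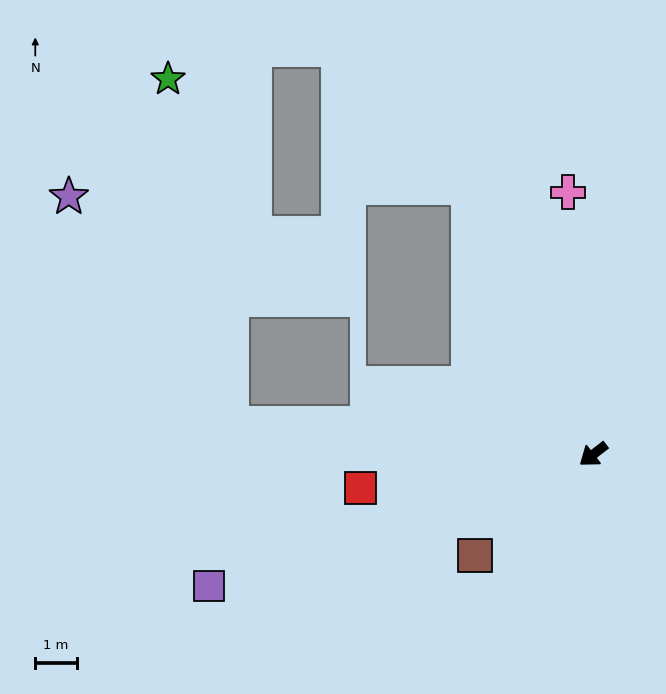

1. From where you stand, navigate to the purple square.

turn right 19°, forward 9.8 m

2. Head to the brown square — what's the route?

turn left 3°, forward 3.8 m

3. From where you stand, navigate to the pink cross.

turn right 122°, forward 6.4 m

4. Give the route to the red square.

turn right 29°, forward 5.7 m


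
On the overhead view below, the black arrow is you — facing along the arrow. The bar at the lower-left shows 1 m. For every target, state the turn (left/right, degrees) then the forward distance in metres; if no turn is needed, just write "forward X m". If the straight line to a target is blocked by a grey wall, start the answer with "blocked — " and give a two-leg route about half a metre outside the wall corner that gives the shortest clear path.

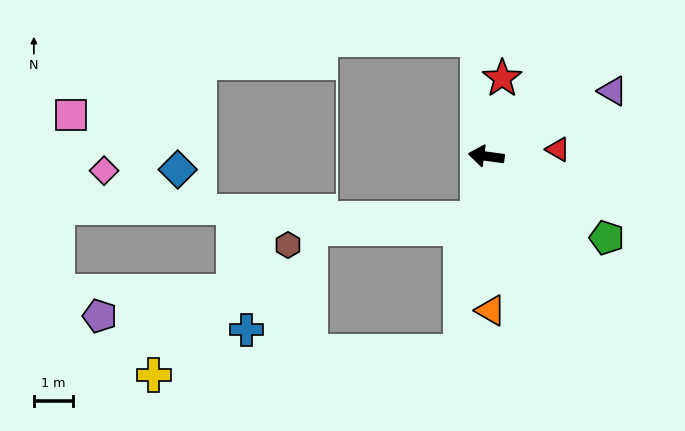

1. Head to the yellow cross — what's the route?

blocked — turn left 90°, forward 5.0 m, then turn right 78°, forward 7.8 m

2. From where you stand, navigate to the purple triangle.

turn right 145°, forward 3.6 m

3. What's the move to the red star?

turn right 94°, forward 2.0 m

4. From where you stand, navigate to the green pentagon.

turn left 154°, forward 3.7 m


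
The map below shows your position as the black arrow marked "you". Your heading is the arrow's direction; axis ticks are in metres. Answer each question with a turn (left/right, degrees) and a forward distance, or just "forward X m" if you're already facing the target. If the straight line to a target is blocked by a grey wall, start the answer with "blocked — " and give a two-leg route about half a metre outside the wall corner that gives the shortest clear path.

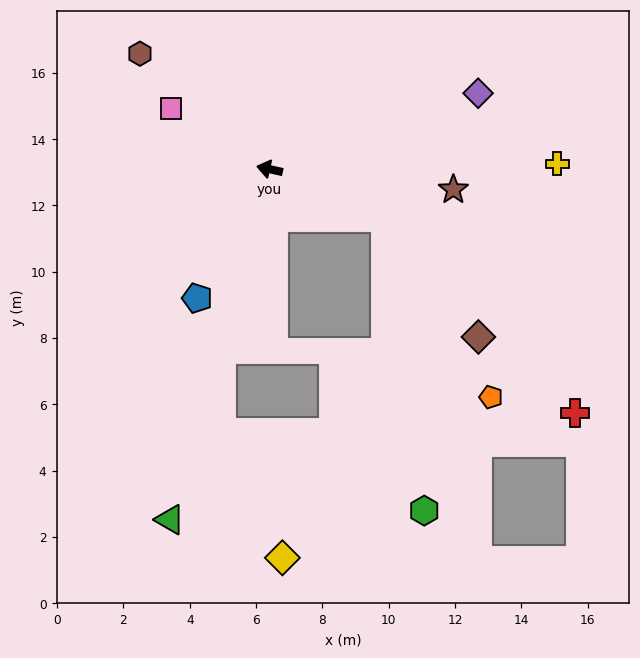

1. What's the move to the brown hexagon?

turn right 29°, forward 5.2 m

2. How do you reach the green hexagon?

blocked — turn left 170°, forward 3.8 m, then turn right 60°, forward 8.9 m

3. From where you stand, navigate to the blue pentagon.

turn left 73°, forward 4.5 m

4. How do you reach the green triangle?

turn left 87°, forward 11.0 m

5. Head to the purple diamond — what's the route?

turn right 148°, forward 6.7 m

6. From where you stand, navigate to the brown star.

turn right 174°, forward 5.6 m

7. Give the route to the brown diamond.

blocked — turn left 170°, forward 3.8 m, then turn right 29°, forward 4.6 m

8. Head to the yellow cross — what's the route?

turn right 166°, forward 8.7 m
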